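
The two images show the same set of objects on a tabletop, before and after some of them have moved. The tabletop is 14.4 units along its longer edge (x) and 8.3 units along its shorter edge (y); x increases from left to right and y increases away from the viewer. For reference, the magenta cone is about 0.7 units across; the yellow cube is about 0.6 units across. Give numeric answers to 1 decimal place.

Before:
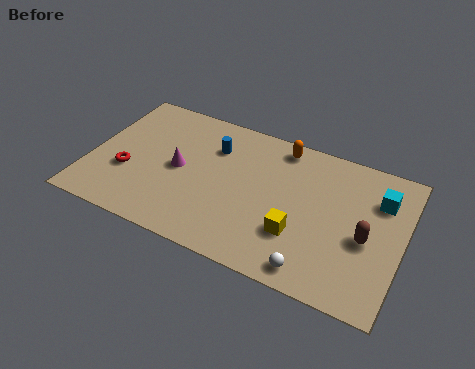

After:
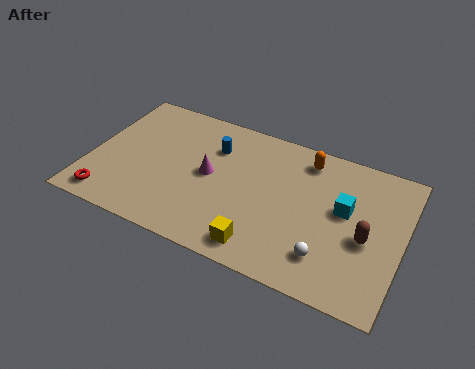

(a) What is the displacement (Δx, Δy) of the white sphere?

(0.5, 0.9)

The white sphere started near (10.7, 1.0) and ended near (11.2, 1.9).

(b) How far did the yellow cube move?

2.1

The yellow cube was near (9.8, 2.6) before and (8.3, 1.2) after, so it travelled √(1.5² + 1.4²) ≈ 2.1 units.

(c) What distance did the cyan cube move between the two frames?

1.9

The cyan cube was near (13.2, 6.0) before and (11.7, 4.8) after, so it travelled √(1.5² + 1.2²) ≈ 1.9 units.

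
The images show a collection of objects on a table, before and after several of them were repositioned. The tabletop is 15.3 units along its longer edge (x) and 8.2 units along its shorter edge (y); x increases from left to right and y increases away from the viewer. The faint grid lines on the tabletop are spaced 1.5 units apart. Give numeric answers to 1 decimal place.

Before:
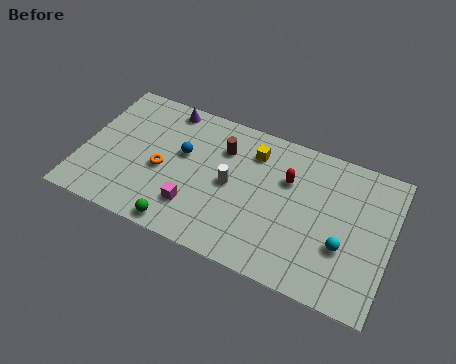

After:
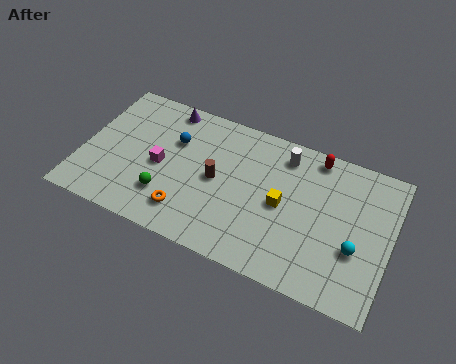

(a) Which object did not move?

the purple cone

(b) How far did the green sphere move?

1.7

The green sphere was near (5.3, 0.8) before and (4.4, 2.2) after, so it travelled √(0.9² + 1.4²) ≈ 1.7 units.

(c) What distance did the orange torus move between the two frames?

2.4

From (4.0, 3.6) to (5.5, 1.7), the orange torus covered √(1.5² + 1.9²) ≈ 2.4 units.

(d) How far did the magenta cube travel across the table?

2.5

The magenta cube moved from about (5.8, 2.1) to (3.9, 3.8), a distance of √(1.9² + 1.7²) ≈ 2.5.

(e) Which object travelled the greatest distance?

the white cylinder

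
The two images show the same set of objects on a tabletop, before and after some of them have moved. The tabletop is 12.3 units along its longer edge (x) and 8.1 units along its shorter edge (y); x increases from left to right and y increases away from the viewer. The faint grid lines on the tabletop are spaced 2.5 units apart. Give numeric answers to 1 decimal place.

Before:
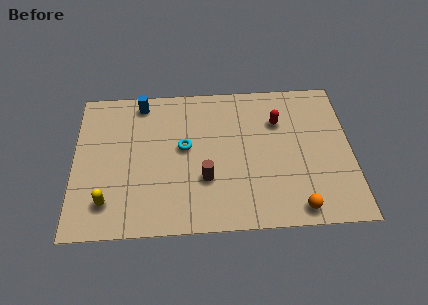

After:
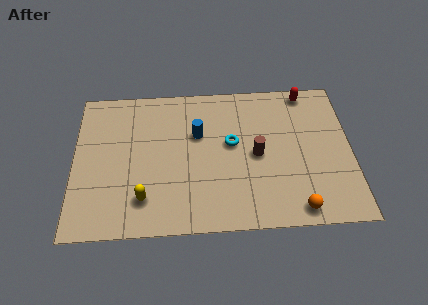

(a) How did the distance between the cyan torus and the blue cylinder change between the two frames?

-1.6

Before: roughly 3.2 units apart; after: 1.6. That's 1.6 units closer together.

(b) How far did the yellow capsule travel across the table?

1.6

The yellow capsule moved from about (1.5, 1.7) to (3.1, 1.8), a distance of √(1.6² + 0.1²) ≈ 1.6.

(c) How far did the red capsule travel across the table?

2.1

The red capsule was near (9.1, 5.7) before and (10.4, 7.3) after, so it travelled √(1.3² + 1.6²) ≈ 2.1 units.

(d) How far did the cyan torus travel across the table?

2.1

The cyan torus was near (4.9, 4.5) before and (7.0, 4.6) after, so it travelled √(2.1² + 0.1²) ≈ 2.1 units.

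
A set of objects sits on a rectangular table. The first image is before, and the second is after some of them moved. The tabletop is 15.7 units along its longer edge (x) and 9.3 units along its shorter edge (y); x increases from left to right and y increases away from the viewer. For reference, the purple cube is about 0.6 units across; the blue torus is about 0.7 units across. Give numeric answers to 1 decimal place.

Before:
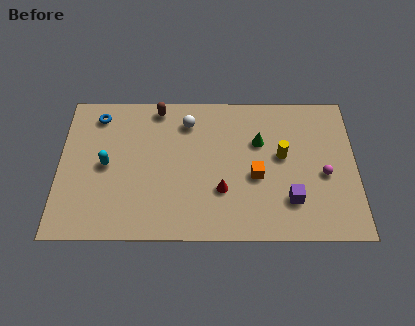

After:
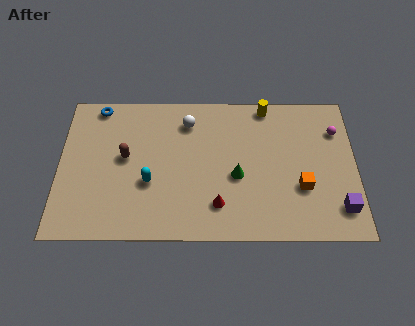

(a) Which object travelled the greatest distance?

the brown capsule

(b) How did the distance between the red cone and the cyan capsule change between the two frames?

-2.4

The distance was about 6.3 in the first image and 3.9 in the second, so they moved 2.4 units closer together.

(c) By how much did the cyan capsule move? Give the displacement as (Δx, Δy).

(2.3, -1.1)

The cyan capsule was at about (2.5, 4.6) and moved to about (4.8, 3.5).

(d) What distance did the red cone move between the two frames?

0.9

The red cone moved from about (8.6, 3.0) to (8.4, 2.1), a distance of √(0.2² + 0.9²) ≈ 0.9.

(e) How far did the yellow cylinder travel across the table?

3.3

The yellow cylinder was near (11.8, 5.2) before and (11.0, 8.4) after, so it travelled √(0.8² + 3.2²) ≈ 3.3 units.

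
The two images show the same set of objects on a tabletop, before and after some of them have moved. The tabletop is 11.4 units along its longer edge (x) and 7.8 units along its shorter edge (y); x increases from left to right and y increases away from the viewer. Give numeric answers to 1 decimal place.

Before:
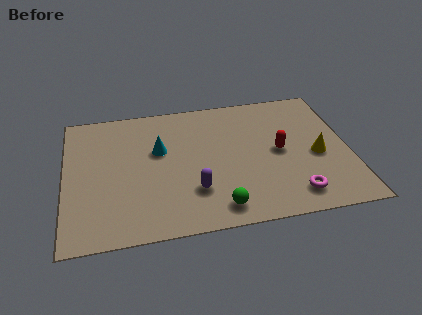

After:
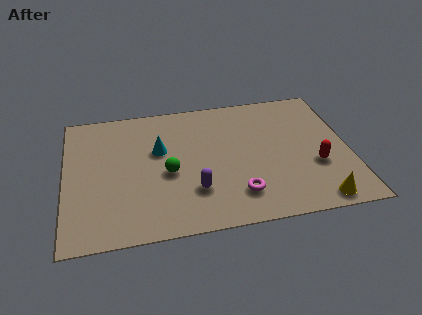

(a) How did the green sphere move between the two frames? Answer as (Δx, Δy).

(-1.9, 2.3)

From the two frames, the green sphere sits at roughly (6.0, 1.1) before and (4.1, 3.4) after.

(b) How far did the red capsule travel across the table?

1.8

The red capsule moved from about (8.6, 3.9) to (10.0, 2.8), a distance of √(1.4² + 1.1²) ≈ 1.8.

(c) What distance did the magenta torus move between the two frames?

2.2

The magenta torus was near (9.0, 1.3) before and (6.8, 1.7) after, so it travelled √(2.2² + 0.4²) ≈ 2.2 units.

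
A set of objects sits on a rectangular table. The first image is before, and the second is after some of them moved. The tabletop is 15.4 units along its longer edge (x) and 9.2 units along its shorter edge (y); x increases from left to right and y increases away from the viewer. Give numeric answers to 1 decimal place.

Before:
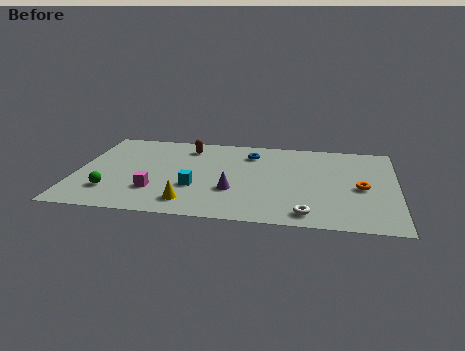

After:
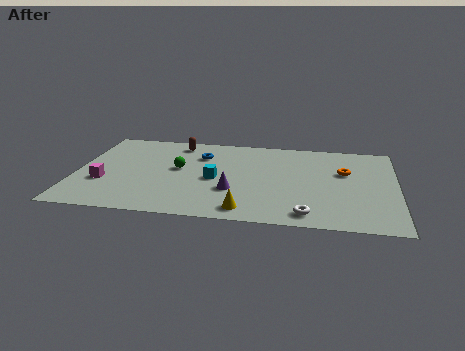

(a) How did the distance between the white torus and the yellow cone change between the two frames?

-2.7

They were about 5.6 units apart before and 2.9 after — 2.7 units closer together.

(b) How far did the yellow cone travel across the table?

2.7

The yellow cone was near (5.6, 1.6) before and (8.3, 1.2) after, so it travelled √(2.7² + 0.4²) ≈ 2.7 units.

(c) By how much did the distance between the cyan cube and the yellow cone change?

+1.8

The distance was about 1.6 in the first image and 3.4 in the second, so they moved 1.8 units further apart.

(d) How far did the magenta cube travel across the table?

2.6

From (3.9, 2.6) to (1.4, 3.2), the magenta cube covered √(2.5² + 0.6²) ≈ 2.6 units.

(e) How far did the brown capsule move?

0.6

From (5.2, 7.5) to (4.7, 7.9), the brown capsule covered √(0.5² + 0.4²) ≈ 0.6 units.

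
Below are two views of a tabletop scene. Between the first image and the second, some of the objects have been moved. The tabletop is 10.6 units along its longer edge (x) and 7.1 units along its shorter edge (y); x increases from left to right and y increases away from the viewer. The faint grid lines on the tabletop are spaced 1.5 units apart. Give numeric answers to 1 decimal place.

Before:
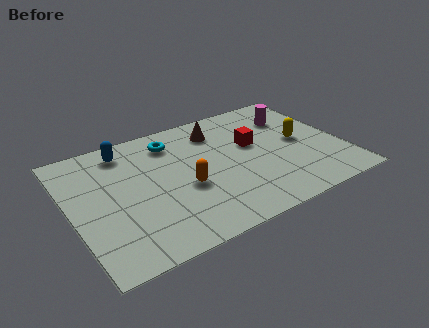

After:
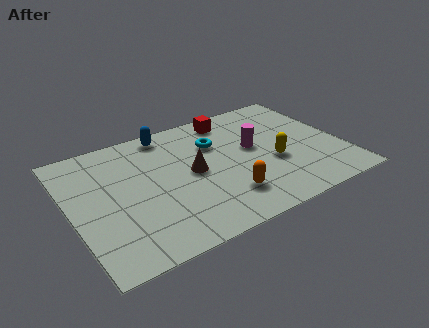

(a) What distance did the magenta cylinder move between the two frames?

2.2

From (9.0, 5.2) to (7.2, 4.0), the magenta cylinder covered √(1.8² + 1.2²) ≈ 2.2 units.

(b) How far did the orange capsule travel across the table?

1.8

From (4.3, 2.9) to (5.7, 1.7), the orange capsule covered √(1.4² + 1.2²) ≈ 1.8 units.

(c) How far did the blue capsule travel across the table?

1.7

The blue capsule moved from about (2.4, 6.0) to (4.1, 6.3), a distance of √(1.7² + 0.3²) ≈ 1.7.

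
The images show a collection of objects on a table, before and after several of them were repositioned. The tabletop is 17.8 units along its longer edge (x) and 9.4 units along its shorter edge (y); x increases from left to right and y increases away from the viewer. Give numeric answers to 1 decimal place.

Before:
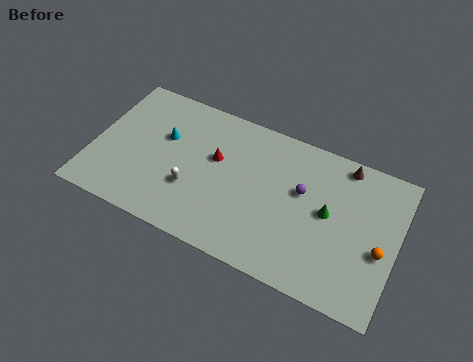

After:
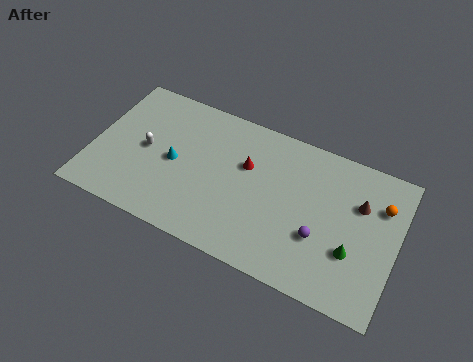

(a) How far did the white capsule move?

3.3

The white capsule was near (6.0, 3.2) before and (3.1, 4.7) after, so it travelled √(2.9² + 1.5²) ≈ 3.3 units.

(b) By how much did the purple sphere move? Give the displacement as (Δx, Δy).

(1.3, -2.4)

From the two frames, the purple sphere sits at roughly (12.2, 5.7) before and (13.5, 3.3) after.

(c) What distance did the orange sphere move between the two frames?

2.8

From (16.9, 3.9) to (16.7, 6.7), the orange sphere covered √(0.2² + 2.8²) ≈ 2.8 units.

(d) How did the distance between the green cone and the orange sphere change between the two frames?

+0.4

Before: roughly 3.3 units apart; after: 3.7. That's 0.4 units further apart.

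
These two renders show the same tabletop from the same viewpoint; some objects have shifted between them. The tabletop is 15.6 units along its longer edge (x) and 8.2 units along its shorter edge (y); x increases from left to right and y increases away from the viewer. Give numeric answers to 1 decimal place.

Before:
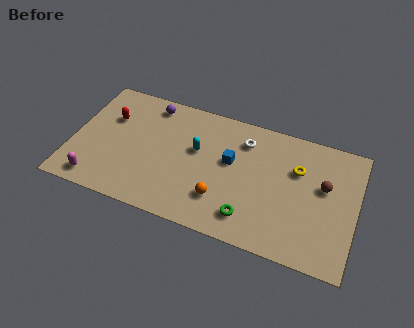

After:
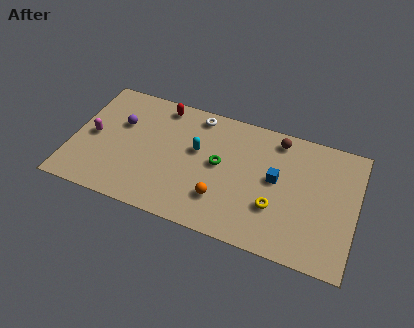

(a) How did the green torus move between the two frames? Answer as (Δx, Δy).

(-1.9, 2.8)

From the two frames, the green torus sits at roughly (10.0, 1.6) before and (8.1, 4.4) after.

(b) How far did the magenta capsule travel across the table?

2.9

From (1.6, 1.1) to (1.1, 4.0), the magenta capsule covered √(0.5² + 2.9²) ≈ 2.9 units.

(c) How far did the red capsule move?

3.2

The red capsule was near (1.9, 5.5) before and (4.6, 7.2) after, so it travelled √(2.7² + 1.7²) ≈ 3.2 units.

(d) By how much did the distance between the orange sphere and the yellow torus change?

-2.2

They were about 5.1 units apart before and 2.9 after — 2.2 units closer together.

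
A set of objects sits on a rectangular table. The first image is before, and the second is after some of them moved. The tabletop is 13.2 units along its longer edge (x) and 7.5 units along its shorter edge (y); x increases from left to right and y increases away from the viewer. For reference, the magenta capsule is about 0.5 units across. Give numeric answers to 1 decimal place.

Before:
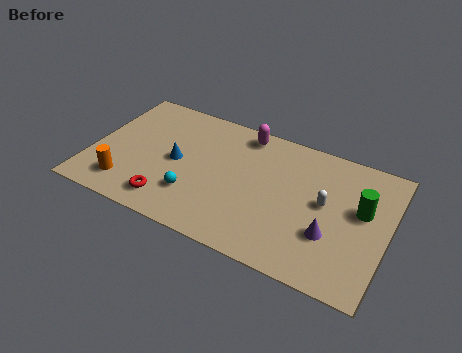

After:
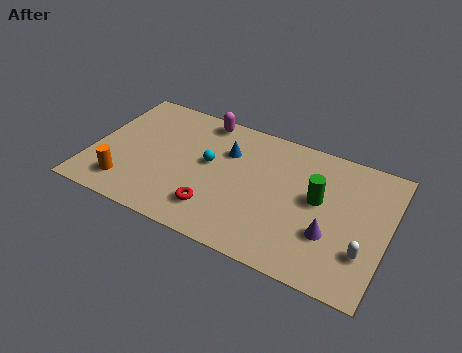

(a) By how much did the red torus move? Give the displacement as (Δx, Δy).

(2.0, 0.4)

The red torus started near (3.8, 1.3) and ended near (5.8, 1.7).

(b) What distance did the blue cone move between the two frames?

2.6

The blue cone moved from about (3.8, 3.7) to (5.9, 5.2), a distance of √(2.1² + 1.5²) ≈ 2.6.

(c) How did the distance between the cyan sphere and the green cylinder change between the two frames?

-2.7

They were about 7.6 units apart before and 4.9 after — 2.7 units closer together.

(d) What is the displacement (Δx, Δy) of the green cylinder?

(-1.9, -0.2)

The green cylinder was at about (12.0, 4.4) and moved to about (10.1, 4.2).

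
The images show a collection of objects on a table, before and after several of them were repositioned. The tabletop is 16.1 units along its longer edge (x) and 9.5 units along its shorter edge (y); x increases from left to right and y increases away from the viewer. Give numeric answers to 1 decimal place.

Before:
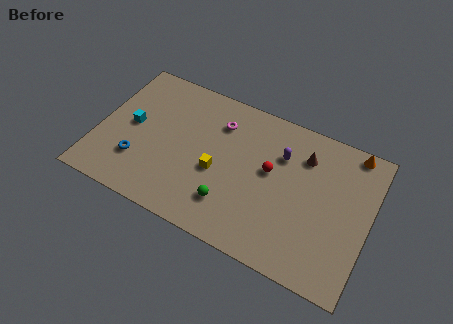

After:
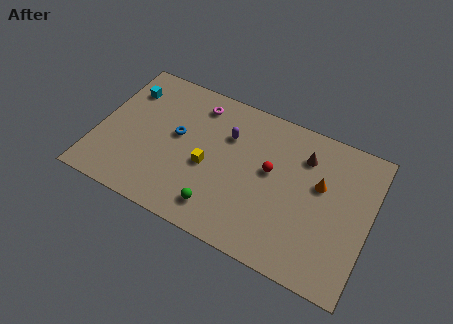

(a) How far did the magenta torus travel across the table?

1.6

The magenta torus was near (6.9, 7.2) before and (5.5, 7.9) after, so it travelled √(1.4² + 0.7²) ≈ 1.6 units.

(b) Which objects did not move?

the brown cone and the red sphere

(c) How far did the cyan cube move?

2.4

The cyan cube moved from about (1.9, 4.9) to (1.3, 7.2), a distance of √(0.6² + 2.3²) ≈ 2.4.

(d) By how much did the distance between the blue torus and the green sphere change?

-0.9

The distance was about 5.6 in the first image and 4.7 in the second, so they moved 0.9 units closer together.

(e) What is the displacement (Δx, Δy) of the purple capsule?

(-3.2, -0.1)

The purple capsule started near (10.7, 6.7) and ended near (7.5, 6.6).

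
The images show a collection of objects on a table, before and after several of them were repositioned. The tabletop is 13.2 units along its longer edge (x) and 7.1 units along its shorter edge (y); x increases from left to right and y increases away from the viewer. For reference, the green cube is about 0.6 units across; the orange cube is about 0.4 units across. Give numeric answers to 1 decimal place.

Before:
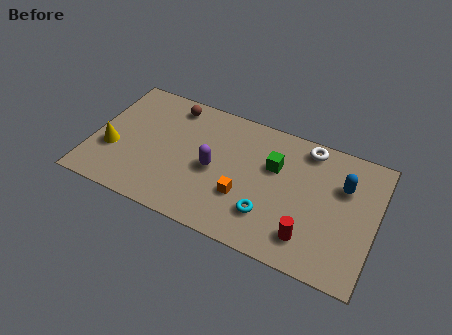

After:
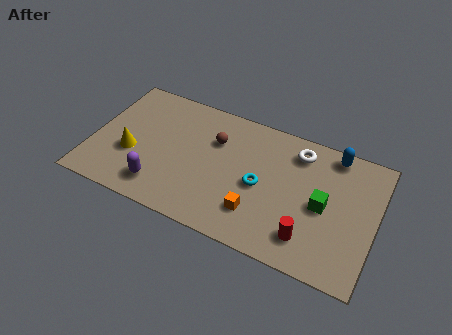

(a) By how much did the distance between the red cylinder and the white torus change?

-0.3

The distance was about 4.7 in the first image and 4.4 in the second, so they moved 0.3 units closer together.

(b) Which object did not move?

the red cylinder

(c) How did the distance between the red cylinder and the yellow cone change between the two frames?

-0.9

The distance was about 9.4 in the first image and 8.5 in the second, so they moved 0.9 units closer together.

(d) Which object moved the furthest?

the purple capsule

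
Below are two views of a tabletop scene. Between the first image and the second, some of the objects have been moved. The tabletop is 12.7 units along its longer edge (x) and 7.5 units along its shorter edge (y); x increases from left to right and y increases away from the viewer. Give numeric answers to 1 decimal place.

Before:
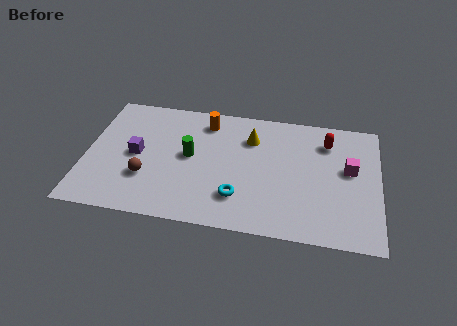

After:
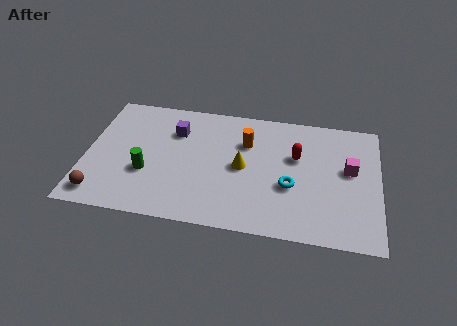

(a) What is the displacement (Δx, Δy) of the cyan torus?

(2.2, 1.0)

The cyan torus started near (6.7, 1.9) and ended near (8.9, 2.9).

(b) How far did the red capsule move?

1.7

The red capsule was near (10.4, 5.8) before and (9.1, 4.7) after, so it travelled √(1.3² + 1.1²) ≈ 1.7 units.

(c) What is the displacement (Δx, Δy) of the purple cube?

(1.6, 1.7)

From the two frames, the purple cube sits at roughly (2.2, 3.7) before and (3.8, 5.4) after.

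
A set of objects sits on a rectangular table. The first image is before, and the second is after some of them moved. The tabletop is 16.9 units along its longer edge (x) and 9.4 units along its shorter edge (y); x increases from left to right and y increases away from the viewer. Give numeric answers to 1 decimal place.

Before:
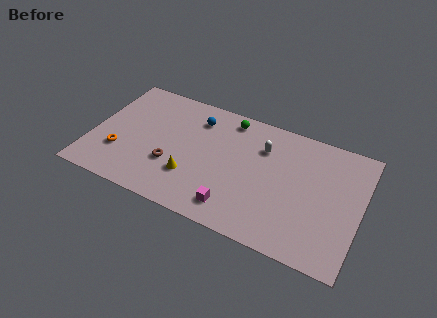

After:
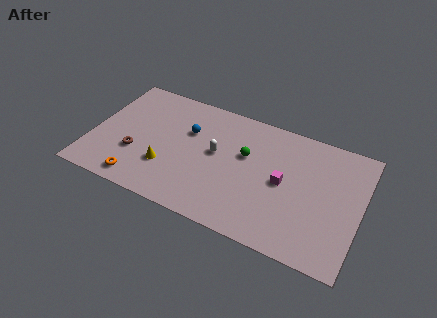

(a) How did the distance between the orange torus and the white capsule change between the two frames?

-3.6

The distance was about 9.5 in the first image and 5.9 in the second, so they moved 3.6 units closer together.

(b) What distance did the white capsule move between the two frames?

3.2

The white capsule was near (10.6, 6.8) before and (7.8, 5.2) after, so it travelled √(2.8² + 1.6²) ≈ 3.2 units.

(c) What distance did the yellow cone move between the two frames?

1.6

The yellow cone moved from about (6.5, 2.8) to (4.9, 2.9), a distance of √(1.6² + 0.1²) ≈ 1.6.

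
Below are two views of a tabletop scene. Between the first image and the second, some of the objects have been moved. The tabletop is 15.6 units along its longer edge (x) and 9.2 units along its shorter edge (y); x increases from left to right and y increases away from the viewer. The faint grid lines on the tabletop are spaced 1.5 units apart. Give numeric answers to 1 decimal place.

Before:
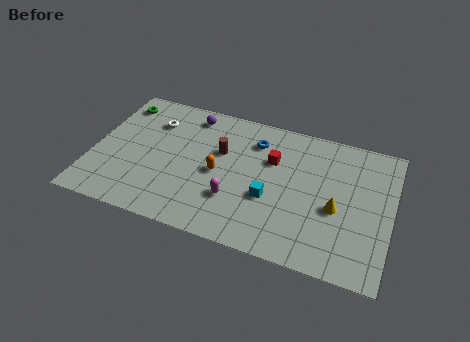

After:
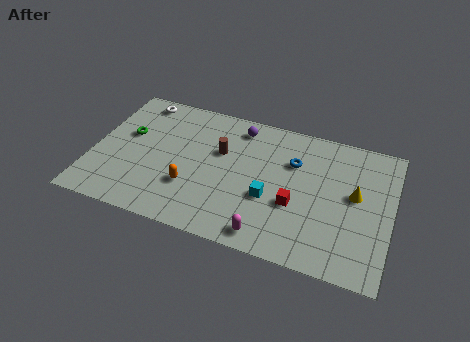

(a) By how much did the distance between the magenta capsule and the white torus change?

+4.1

The distance was about 6.2 in the first image and 10.3 in the second, so they moved 4.1 units further apart.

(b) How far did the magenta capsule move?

2.5

The magenta capsule was near (7.6, 2.8) before and (9.5, 1.1) after, so it travelled √(1.9² + 1.7²) ≈ 2.5 units.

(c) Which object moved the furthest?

the red cube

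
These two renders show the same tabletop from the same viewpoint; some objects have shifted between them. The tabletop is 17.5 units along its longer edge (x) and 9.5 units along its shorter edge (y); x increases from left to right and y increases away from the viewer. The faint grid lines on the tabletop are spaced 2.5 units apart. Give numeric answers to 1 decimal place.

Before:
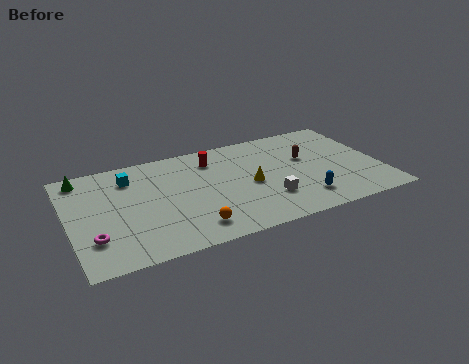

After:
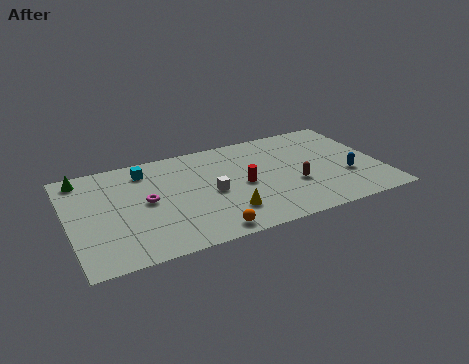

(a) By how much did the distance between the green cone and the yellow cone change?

-0.3

Before: roughly 9.9 units apart; after: 9.6. That's 0.3 units closer together.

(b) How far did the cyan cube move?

1.0

The cyan cube moved from about (3.6, 7.4) to (4.5, 7.8), a distance of √(0.9² + 0.4²) ≈ 1.0.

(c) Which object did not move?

the green cone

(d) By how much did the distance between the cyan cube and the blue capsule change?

+1.2

Before: roughly 10.7 units apart; after: 11.9. That's 1.2 units further apart.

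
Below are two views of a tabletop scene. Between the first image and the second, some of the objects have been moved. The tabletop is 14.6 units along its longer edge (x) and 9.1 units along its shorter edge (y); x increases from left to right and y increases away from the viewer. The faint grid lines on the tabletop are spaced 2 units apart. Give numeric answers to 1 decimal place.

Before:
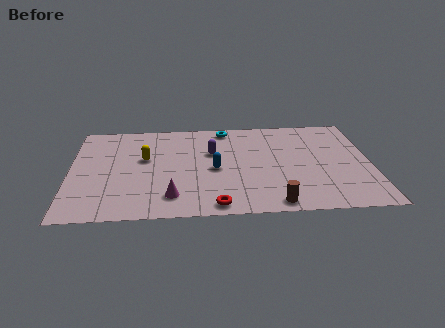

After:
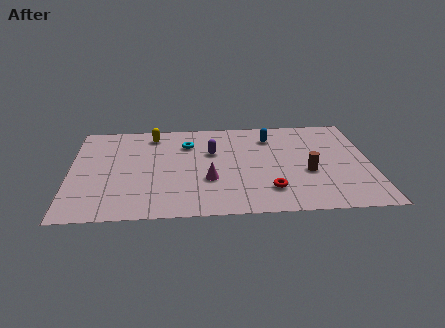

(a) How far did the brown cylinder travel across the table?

3.2

The brown cylinder moved from about (9.8, 0.9) to (11.5, 3.6), a distance of √(1.7² + 2.7²) ≈ 3.2.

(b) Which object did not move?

the purple capsule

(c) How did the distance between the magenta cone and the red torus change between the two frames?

+0.8

The distance was about 2.3 in the first image and 3.1 in the second, so they moved 0.8 units further apart.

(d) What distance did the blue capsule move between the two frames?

4.0

The blue capsule was near (7.0, 4.2) before and (9.8, 7.1) after, so it travelled √(2.8² + 2.9²) ≈ 4.0 units.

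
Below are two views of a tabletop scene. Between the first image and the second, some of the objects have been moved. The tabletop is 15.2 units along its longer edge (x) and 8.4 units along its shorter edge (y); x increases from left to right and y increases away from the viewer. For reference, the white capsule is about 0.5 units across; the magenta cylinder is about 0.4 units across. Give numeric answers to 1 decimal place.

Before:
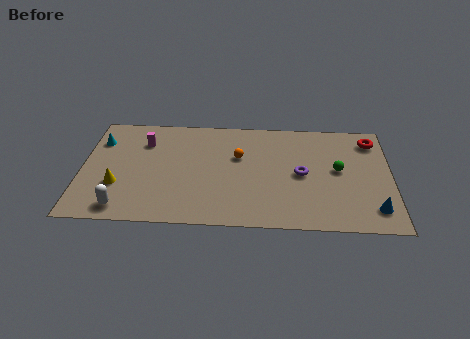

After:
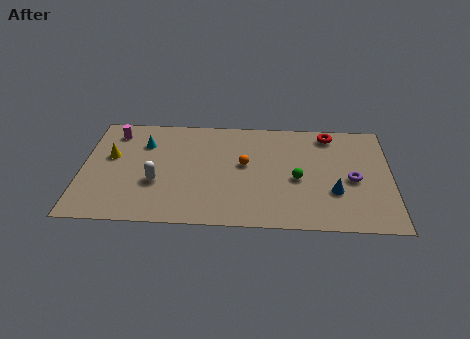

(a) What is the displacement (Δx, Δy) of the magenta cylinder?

(-1.5, 0.7)

From the two frames, the magenta cylinder sits at roughly (3.0, 6.2) before and (1.5, 6.9) after.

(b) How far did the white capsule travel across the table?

2.6

The white capsule moved from about (2.1, 1.1) to (3.7, 3.1), a distance of √(1.6² + 2.0²) ≈ 2.6.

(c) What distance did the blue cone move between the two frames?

2.2

From (14.3, 1.6) to (12.4, 2.8), the blue cone covered √(1.9² + 1.2²) ≈ 2.2 units.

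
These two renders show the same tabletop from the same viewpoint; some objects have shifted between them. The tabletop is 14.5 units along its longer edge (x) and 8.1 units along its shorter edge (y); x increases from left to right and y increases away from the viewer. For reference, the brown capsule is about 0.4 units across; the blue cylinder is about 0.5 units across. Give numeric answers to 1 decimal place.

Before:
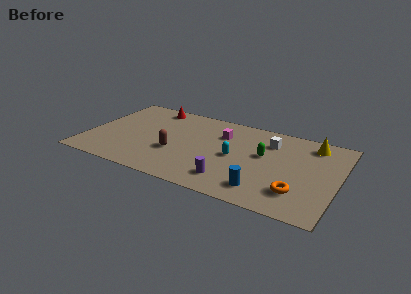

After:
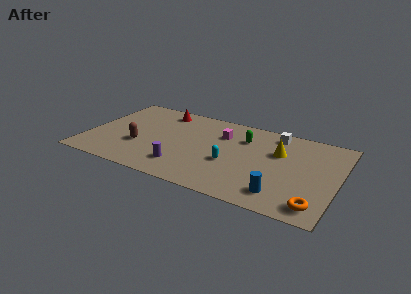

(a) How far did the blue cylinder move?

1.0

The blue cylinder moved from about (10.5, 1.5) to (11.5, 1.5), a distance of √(1.0² + 0.0²) ≈ 1.0.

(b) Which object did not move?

the magenta cube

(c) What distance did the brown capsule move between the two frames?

2.1

The brown capsule moved from about (5.2, 3.0) to (3.1, 2.9), a distance of √(2.1² + 0.1²) ≈ 2.1.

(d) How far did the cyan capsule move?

0.7

The cyan capsule moved from about (8.6, 3.9) to (8.4, 3.2), a distance of √(0.2² + 0.7²) ≈ 0.7.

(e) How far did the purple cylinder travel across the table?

2.8

From (8.6, 1.6) to (5.8, 1.8), the purple cylinder covered √(2.8² + 0.2²) ≈ 2.8 units.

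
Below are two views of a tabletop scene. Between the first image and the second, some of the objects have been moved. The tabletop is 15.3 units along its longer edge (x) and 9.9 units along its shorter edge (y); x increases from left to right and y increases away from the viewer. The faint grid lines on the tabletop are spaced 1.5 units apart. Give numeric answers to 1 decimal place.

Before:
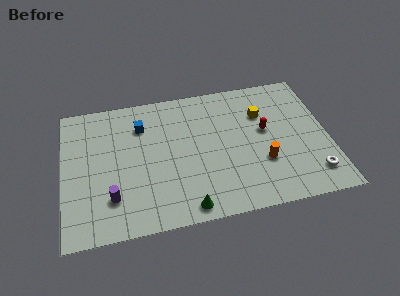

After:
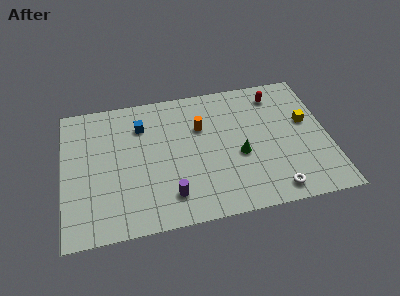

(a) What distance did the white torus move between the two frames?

2.4

The white torus was near (14.2, 1.9) before and (11.9, 1.2) after, so it travelled √(2.3² + 0.7²) ≈ 2.4 units.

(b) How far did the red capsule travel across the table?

2.7

From (11.7, 5.6) to (12.5, 8.2), the red capsule covered √(0.8² + 2.6²) ≈ 2.7 units.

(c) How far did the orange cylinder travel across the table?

4.7

From (11.4, 3.3) to (8.0, 6.6), the orange cylinder covered √(3.4² + 3.3²) ≈ 4.7 units.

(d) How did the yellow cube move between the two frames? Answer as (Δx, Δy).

(2.5, -1.1)

The yellow cube started near (11.6, 6.9) and ended near (14.1, 5.8).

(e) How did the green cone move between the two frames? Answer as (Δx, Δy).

(3.2, 3.1)

From the two frames, the green cone sits at roughly (6.9, 1.0) before and (10.1, 4.1) after.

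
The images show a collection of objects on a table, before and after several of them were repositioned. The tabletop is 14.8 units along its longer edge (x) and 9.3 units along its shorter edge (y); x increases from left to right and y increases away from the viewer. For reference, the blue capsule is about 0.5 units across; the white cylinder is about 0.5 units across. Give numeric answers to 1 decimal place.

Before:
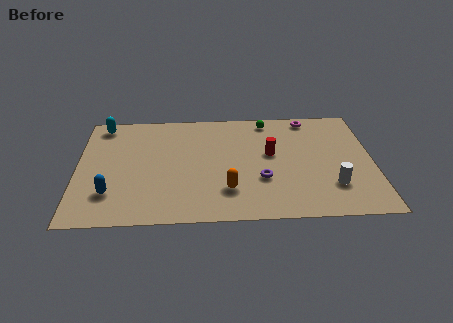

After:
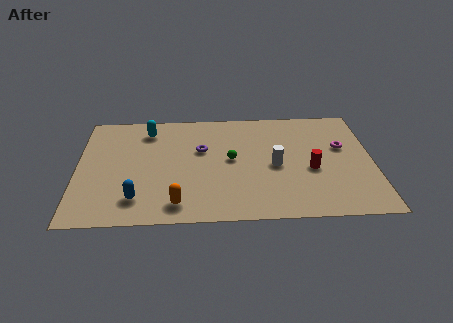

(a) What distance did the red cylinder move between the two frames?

2.4

The red cylinder moved from about (9.7, 5.3) to (11.7, 3.9), a distance of √(2.0² + 1.4²) ≈ 2.4.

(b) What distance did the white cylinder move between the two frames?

3.3

The white cylinder was near (12.7, 2.5) before and (9.9, 4.3) after, so it travelled √(2.8² + 1.8²) ≈ 3.3 units.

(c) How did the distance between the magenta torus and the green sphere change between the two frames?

+3.6

The distance was about 2.1 in the first image and 5.7 in the second, so they moved 3.6 units further apart.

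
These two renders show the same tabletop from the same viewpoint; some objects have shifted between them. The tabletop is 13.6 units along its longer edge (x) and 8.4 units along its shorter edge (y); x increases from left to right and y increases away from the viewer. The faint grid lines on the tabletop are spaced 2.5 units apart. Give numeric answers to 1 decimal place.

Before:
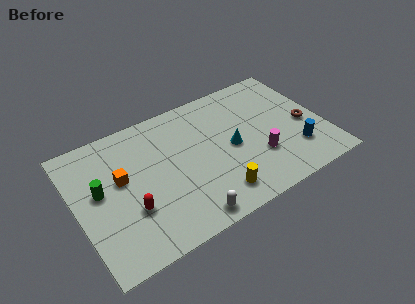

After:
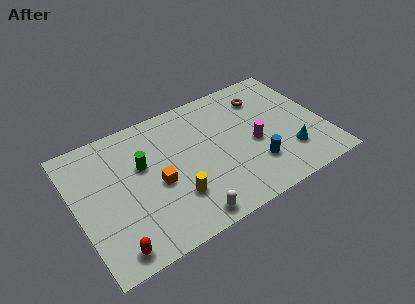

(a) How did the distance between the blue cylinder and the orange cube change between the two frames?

-4.3

They were about 9.7 units apart before and 5.4 after — 4.3 units closer together.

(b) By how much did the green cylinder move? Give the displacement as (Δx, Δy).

(2.4, 0.5)

The green cylinder started near (1.3, 4.7) and ended near (3.7, 5.2).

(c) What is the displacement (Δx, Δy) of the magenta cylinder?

(-0.1, 1.0)

The magenta cylinder was at about (9.8, 2.7) and moved to about (9.7, 3.7).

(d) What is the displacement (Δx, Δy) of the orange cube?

(1.8, -1.2)

From the two frames, the orange cube sits at roughly (2.5, 4.9) before and (4.3, 3.7) after.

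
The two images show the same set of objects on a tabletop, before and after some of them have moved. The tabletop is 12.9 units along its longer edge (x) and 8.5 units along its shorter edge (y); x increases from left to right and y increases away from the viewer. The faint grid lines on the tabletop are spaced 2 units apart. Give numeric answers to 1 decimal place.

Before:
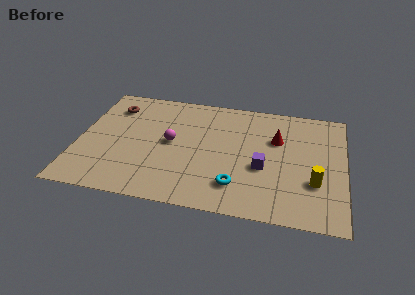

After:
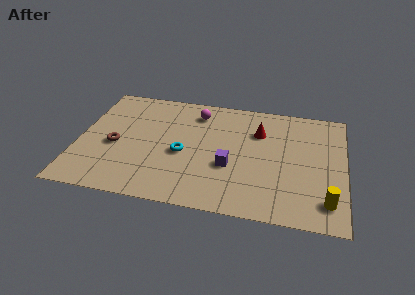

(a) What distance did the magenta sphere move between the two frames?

2.7

The magenta sphere moved from about (4.5, 4.4) to (5.6, 6.9), a distance of √(1.1² + 2.5²) ≈ 2.7.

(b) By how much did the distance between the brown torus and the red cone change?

-0.9

They were about 8.2 units apart before and 7.3 after — 0.9 units closer together.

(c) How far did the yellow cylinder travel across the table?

1.3

The yellow cylinder was near (11.5, 2.8) before and (12.1, 1.6) after, so it travelled √(0.6² + 1.2²) ≈ 1.3 units.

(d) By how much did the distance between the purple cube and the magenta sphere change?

-0.5

The distance was about 4.6 in the first image and 4.1 in the second, so they moved 0.5 units closer together.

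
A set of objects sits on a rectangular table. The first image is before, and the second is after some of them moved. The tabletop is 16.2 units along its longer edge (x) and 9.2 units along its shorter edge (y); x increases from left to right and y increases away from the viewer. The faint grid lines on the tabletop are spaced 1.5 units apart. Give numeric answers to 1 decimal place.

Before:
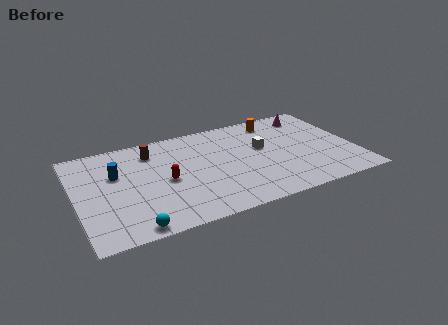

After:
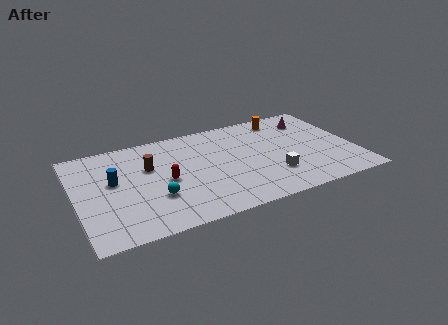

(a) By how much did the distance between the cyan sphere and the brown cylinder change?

-3.8

They were about 6.7 units apart before and 2.9 after — 3.8 units closer together.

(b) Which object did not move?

the red capsule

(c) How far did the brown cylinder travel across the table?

1.4

The brown cylinder moved from about (4.6, 7.3) to (4.3, 5.9), a distance of √(0.3² + 1.4²) ≈ 1.4.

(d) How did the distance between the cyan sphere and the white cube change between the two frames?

-2.4

Before: roughly 9.2 units apart; after: 6.8. That's 2.4 units closer together.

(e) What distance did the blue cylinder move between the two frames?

0.6

The blue cylinder was near (2.4, 5.9) before and (2.2, 5.3) after, so it travelled √(0.2² + 0.6²) ≈ 0.6 units.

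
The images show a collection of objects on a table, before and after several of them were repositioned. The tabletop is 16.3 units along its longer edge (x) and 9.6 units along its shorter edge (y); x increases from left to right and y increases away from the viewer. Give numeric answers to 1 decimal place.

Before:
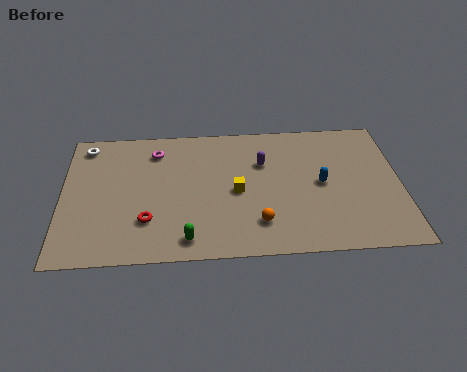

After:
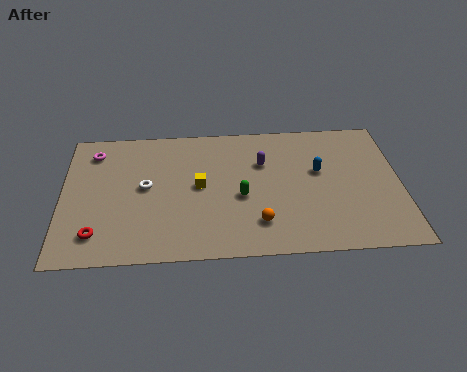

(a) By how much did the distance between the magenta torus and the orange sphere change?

+2.3

Before: roughly 7.4 units apart; after: 9.7. That's 2.3 units further apart.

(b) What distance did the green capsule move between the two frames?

3.8

The green capsule moved from about (6.0, 1.3) to (8.6, 4.1), a distance of √(2.6² + 2.8²) ≈ 3.8.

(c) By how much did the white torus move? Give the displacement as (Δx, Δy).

(2.9, -3.2)

The white torus started near (1.1, 8.3) and ended near (4.0, 5.1).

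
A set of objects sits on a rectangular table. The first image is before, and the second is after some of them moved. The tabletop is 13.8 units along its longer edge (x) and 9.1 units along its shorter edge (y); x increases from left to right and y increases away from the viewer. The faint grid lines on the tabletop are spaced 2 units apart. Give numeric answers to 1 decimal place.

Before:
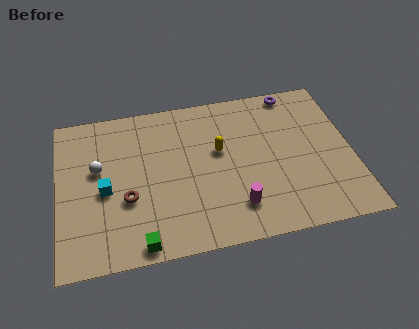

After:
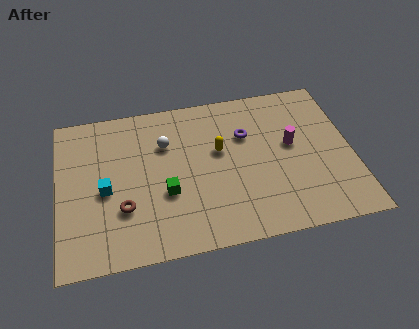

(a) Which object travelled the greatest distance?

the magenta cylinder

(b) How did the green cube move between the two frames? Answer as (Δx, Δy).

(1.3, 2.6)

The green cube was at about (3.7, 0.8) and moved to about (5.0, 3.4).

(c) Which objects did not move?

the yellow capsule and the cyan cube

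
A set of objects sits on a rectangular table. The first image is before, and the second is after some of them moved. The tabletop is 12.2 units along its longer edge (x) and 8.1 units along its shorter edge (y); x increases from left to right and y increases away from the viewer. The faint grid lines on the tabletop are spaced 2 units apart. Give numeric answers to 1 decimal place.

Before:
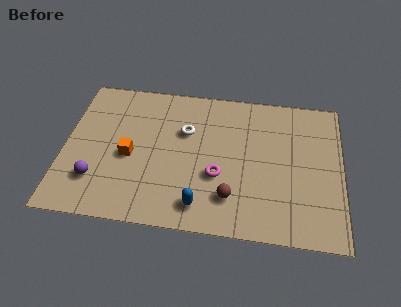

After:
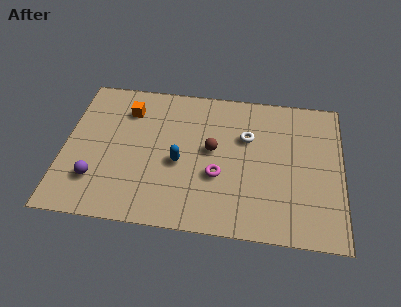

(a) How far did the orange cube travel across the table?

2.6

The orange cube was near (2.9, 3.6) before and (2.7, 6.2) after, so it travelled √(0.2² + 2.6²) ≈ 2.6 units.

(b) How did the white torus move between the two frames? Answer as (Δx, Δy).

(2.7, 0.0)

From the two frames, the white torus sits at roughly (5.3, 5.3) before and (8.0, 5.3) after.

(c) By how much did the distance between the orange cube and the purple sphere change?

+2.2

They were about 2.1 units apart before and 4.3 after — 2.2 units further apart.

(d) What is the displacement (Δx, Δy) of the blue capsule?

(-1.0, 2.2)

From the two frames, the blue capsule sits at roughly (6.1, 1.3) before and (5.1, 3.5) after.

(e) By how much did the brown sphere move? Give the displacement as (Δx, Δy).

(-0.9, 2.5)

The brown sphere started near (7.4, 1.9) and ended near (6.5, 4.4).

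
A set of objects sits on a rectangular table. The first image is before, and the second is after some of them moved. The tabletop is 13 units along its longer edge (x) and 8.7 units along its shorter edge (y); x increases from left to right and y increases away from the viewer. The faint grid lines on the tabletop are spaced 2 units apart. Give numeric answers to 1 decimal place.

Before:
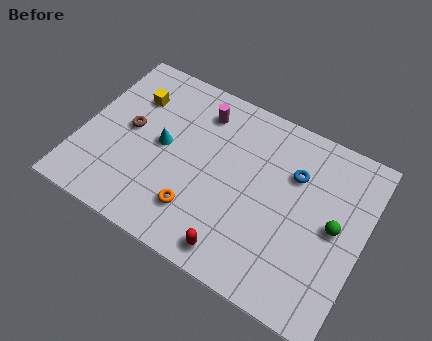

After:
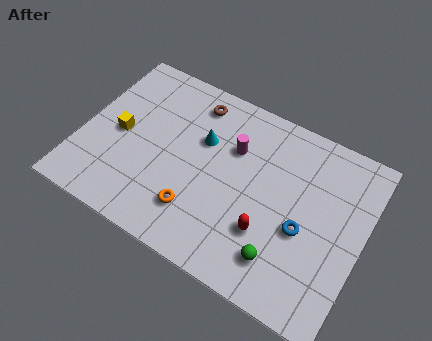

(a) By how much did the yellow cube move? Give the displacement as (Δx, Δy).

(-0.3, -2.1)

From the two frames, the yellow cube sits at roughly (2.0, 6.3) before and (1.7, 4.2) after.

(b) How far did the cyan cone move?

2.0

The cyan cone was near (3.7, 4.5) before and (5.4, 5.6) after, so it travelled √(1.7² + 1.1²) ≈ 2.0 units.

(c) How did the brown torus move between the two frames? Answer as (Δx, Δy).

(2.6, 2.7)

From the two frames, the brown torus sits at roughly (2.1, 4.6) before and (4.7, 7.3) after.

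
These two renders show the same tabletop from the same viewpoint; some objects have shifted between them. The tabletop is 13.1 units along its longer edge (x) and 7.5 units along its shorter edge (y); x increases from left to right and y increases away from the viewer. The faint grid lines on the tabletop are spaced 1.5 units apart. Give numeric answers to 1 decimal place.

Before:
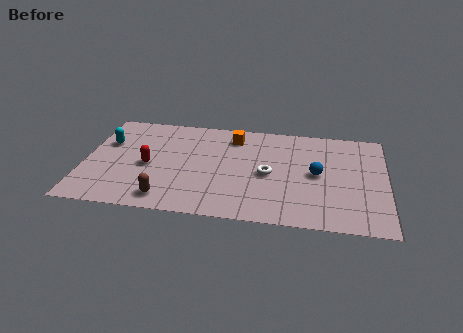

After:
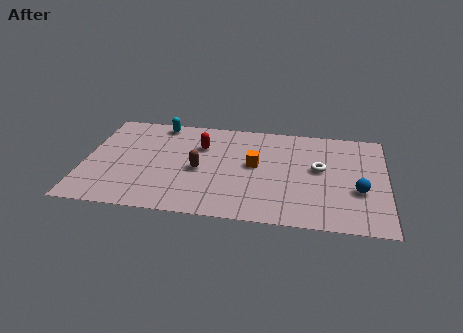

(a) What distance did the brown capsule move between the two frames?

2.6

The brown capsule was near (3.7, 1.1) before and (5.0, 3.4) after, so it travelled √(1.3² + 2.3²) ≈ 2.6 units.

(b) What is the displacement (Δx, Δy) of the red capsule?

(2.2, 1.8)

The red capsule started near (2.8, 3.4) and ended near (5.0, 5.2).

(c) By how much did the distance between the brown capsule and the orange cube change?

-3.2

The distance was about 5.7 in the first image and 2.5 in the second, so they moved 3.2 units closer together.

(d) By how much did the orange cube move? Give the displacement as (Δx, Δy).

(1.0, -2.0)

The orange cube started near (6.4, 6.1) and ended near (7.4, 4.1).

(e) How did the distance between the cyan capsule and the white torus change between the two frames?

+0.3

The distance was about 7.2 in the first image and 7.5 in the second, so they moved 0.3 units further apart.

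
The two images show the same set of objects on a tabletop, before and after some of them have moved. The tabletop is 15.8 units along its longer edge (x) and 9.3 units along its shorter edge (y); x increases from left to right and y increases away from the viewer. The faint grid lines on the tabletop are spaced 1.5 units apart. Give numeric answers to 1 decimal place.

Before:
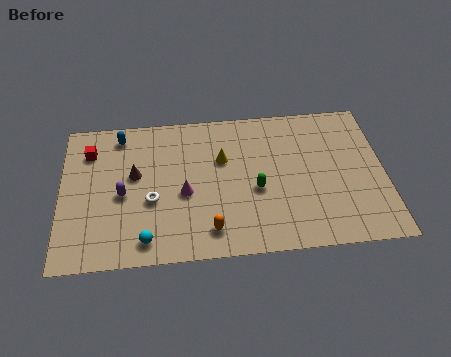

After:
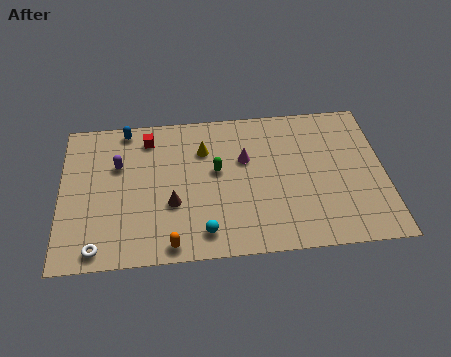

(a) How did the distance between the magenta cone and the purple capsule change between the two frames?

+3.2

Before: roughly 3.0 units apart; after: 6.2. That's 3.2 units further apart.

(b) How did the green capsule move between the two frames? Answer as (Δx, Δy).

(-1.9, 1.4)

The green capsule started near (9.5, 3.9) and ended near (7.6, 5.3).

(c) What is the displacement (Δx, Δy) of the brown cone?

(1.8, -2.0)

The brown cone started near (3.6, 5.4) and ended near (5.4, 3.4).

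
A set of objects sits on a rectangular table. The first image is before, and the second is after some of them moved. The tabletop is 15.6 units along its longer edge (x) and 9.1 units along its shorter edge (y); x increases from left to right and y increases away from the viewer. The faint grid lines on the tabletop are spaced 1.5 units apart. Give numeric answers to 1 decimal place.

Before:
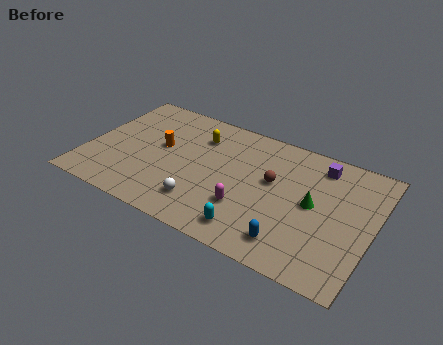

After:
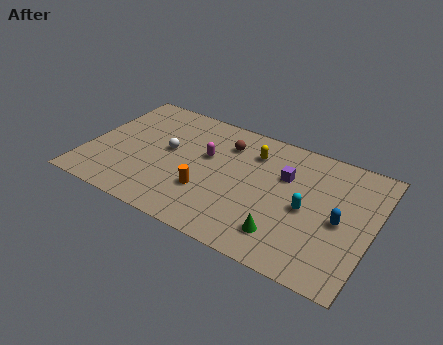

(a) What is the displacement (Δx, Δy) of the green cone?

(-1.2, -2.8)

The green cone was at about (12.4, 4.7) and moved to about (11.2, 1.9).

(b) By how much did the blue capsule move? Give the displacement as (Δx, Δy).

(2.3, 2.6)

From the two frames, the blue capsule sits at roughly (11.6, 1.6) before and (13.9, 4.2) after.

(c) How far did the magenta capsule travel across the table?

3.7

The magenta capsule was near (9.0, 2.8) before and (6.4, 5.5) after, so it travelled √(2.6² + 2.7²) ≈ 3.7 units.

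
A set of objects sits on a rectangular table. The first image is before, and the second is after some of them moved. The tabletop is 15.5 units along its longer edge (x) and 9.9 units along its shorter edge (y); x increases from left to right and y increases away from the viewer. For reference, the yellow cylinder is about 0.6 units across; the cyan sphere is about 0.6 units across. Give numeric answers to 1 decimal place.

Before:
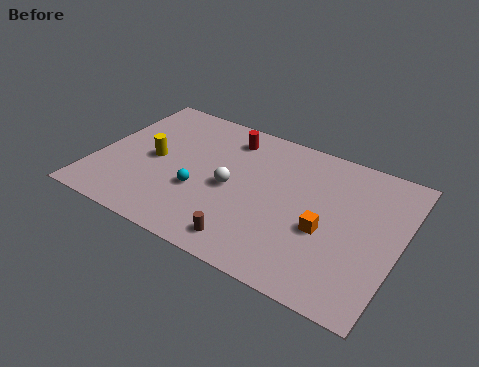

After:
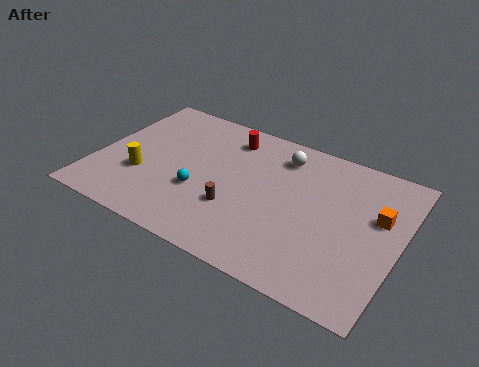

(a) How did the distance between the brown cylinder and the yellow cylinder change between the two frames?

-1.6

Before: roughly 6.5 units apart; after: 4.9. That's 1.6 units closer together.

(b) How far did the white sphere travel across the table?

4.0

From (7.0, 4.6) to (9.1, 8.0), the white sphere covered √(2.1² + 3.4²) ≈ 4.0 units.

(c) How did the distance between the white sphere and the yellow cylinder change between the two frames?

+3.9

They were about 4.1 units apart before and 8.0 after — 3.9 units further apart.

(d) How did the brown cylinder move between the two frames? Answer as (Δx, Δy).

(-1.0, 1.9)

From the two frames, the brown cylinder sits at roughly (8.4, 1.4) before and (7.4, 3.3) after.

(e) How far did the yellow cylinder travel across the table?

1.5

The yellow cylinder moved from about (2.9, 4.8) to (2.5, 3.4), a distance of √(0.4² + 1.4²) ≈ 1.5.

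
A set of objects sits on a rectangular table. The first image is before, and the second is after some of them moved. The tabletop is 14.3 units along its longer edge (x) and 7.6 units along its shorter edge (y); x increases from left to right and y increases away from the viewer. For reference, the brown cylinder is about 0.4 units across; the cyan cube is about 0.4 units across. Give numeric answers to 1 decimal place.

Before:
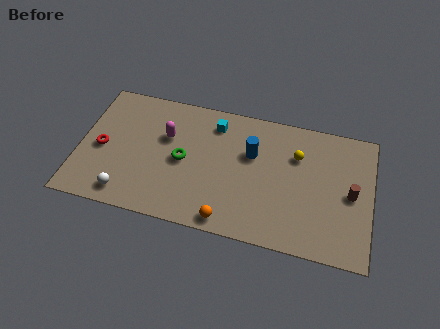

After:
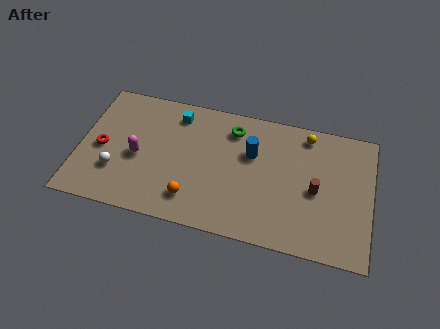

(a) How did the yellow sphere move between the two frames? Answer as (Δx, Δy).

(0.4, 1.3)

The yellow sphere was at about (10.6, 5.3) and moved to about (11.0, 6.6).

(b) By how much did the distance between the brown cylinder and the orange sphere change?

-0.3

The distance was about 6.5 in the first image and 6.2 in the second, so they moved 0.3 units closer together.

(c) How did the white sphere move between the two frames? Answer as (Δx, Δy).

(-0.6, 1.2)

The white sphere started near (2.5, 1.1) and ended near (1.9, 2.3).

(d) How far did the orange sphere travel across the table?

2.0

The orange sphere moved from about (7.5, 0.8) to (5.7, 1.6), a distance of √(1.8² + 0.8²) ≈ 2.0.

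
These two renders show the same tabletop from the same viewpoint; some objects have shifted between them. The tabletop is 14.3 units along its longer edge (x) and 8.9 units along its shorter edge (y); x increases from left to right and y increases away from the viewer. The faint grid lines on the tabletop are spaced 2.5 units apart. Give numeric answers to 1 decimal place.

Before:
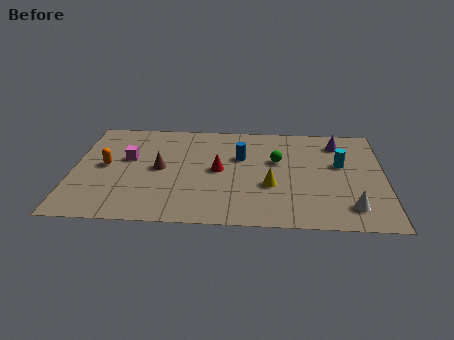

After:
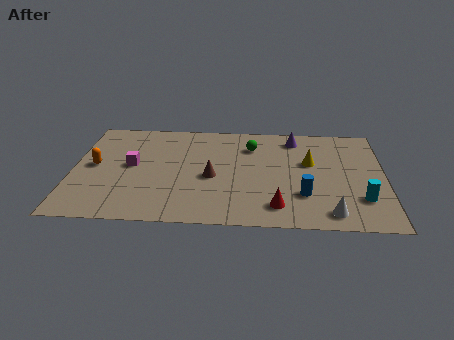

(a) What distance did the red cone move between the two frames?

4.0

The red cone was near (6.7, 4.5) before and (9.4, 1.6) after, so it travelled √(2.7² + 2.9²) ≈ 4.0 units.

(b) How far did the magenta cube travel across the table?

0.6

The magenta cube moved from about (2.5, 5.3) to (2.7, 4.7), a distance of √(0.2² + 0.6²) ≈ 0.6.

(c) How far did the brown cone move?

2.5

From (4.0, 4.5) to (6.4, 3.9), the brown cone covered √(2.4² + 0.6²) ≈ 2.5 units.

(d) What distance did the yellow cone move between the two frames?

2.8

The yellow cone was near (9.1, 3.3) before and (10.9, 5.4) after, so it travelled √(1.8² + 2.1²) ≈ 2.8 units.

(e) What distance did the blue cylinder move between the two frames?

4.2

From (7.7, 5.7) to (10.6, 2.6), the blue cylinder covered √(2.9² + 3.1²) ≈ 4.2 units.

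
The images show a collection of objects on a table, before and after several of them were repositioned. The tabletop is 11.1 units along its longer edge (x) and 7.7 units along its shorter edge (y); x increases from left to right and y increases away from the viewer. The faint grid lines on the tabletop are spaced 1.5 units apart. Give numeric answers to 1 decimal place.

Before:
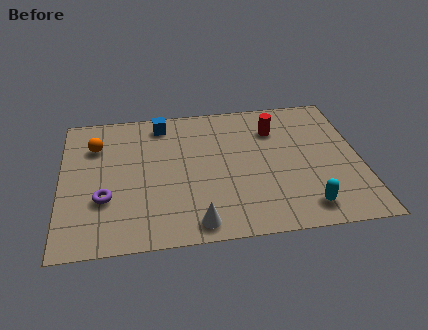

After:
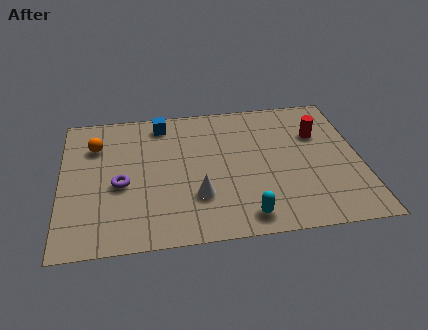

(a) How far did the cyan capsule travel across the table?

2.2

From (8.9, 1.2) to (6.7, 1.0), the cyan capsule covered √(2.2² + 0.2²) ≈ 2.2 units.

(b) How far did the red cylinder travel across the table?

1.7

The red cylinder moved from about (8.0, 5.7) to (9.6, 5.2), a distance of √(1.6² + 0.5²) ≈ 1.7.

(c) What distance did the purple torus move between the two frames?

0.9

From (1.6, 2.6) to (2.2, 3.3), the purple torus covered √(0.6² + 0.7²) ≈ 0.9 units.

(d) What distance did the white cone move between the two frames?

1.4

The white cone was near (4.9, 0.9) before and (5.0, 2.3) after, so it travelled √(0.1² + 1.4²) ≈ 1.4 units.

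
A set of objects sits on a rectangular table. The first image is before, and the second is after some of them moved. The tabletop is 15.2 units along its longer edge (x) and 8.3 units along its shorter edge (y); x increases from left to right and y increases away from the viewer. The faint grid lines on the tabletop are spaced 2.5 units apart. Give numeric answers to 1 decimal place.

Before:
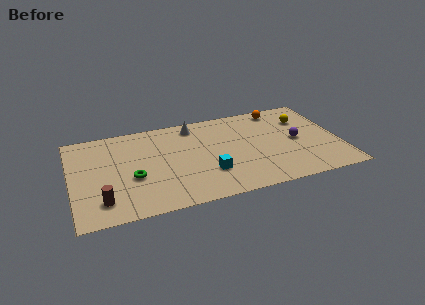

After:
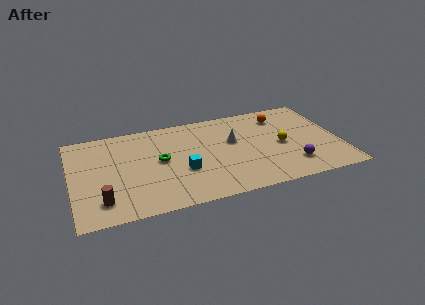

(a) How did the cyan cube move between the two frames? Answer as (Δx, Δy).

(-1.4, 0.6)

The cyan cube was at about (7.6, 2.5) and moved to about (6.2, 3.1).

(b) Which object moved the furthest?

the white cone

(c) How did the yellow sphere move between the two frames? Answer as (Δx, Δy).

(-1.5, -2.1)

The yellow sphere was at about (13.4, 6.0) and moved to about (11.9, 3.9).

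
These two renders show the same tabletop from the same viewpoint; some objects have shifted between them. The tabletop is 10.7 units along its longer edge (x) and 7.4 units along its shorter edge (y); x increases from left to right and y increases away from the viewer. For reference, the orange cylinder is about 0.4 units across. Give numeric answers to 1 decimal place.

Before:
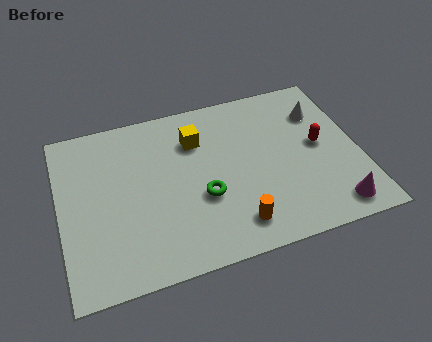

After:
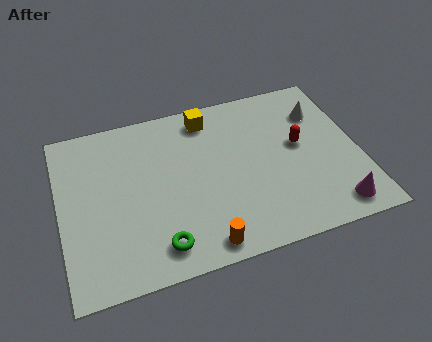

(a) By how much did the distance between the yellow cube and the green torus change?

+3.0

The distance was about 2.6 in the first image and 5.6 in the second, so they moved 3.0 units further apart.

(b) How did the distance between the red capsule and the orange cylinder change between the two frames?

+0.8

The distance was about 4.2 in the first image and 5.0 in the second, so they moved 0.8 units further apart.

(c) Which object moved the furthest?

the green torus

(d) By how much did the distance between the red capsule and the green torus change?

+1.6

They were about 4.4 units apart before and 6.0 after — 1.6 units further apart.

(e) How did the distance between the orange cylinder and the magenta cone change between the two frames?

+1.2

They were about 3.5 units apart before and 4.7 after — 1.2 units further apart.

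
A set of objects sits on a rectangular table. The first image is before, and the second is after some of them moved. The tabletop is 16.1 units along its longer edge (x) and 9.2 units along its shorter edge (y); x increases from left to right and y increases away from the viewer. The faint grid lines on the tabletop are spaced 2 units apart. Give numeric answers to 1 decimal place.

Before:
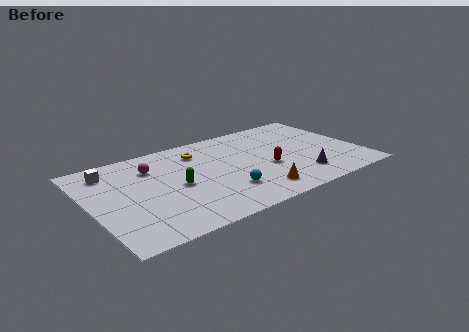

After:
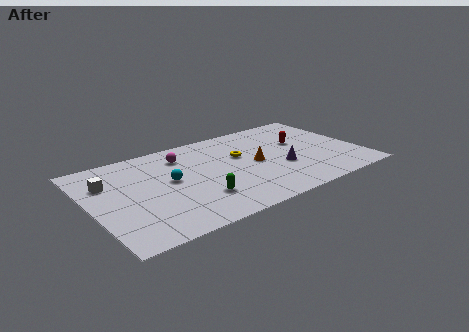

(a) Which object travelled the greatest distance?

the cyan sphere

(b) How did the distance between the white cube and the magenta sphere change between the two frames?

+2.2

The distance was about 2.5 in the first image and 4.7 in the second, so they moved 2.2 units further apart.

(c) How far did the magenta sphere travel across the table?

1.9

The magenta sphere moved from about (3.9, 6.8) to (5.8, 7.2), a distance of √(1.9² + 0.4²) ≈ 1.9.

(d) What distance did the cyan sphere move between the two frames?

3.8

The cyan sphere moved from about (7.6, 2.5) to (4.7, 5.0), a distance of √(2.9² + 2.5²) ≈ 3.8.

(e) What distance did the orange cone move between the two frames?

2.9

The orange cone was near (9.3, 1.6) before and (9.8, 4.5) after, so it travelled √(0.5² + 2.9²) ≈ 2.9 units.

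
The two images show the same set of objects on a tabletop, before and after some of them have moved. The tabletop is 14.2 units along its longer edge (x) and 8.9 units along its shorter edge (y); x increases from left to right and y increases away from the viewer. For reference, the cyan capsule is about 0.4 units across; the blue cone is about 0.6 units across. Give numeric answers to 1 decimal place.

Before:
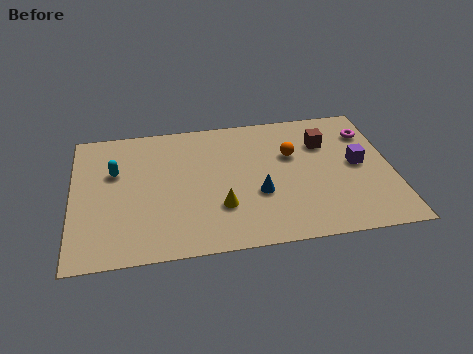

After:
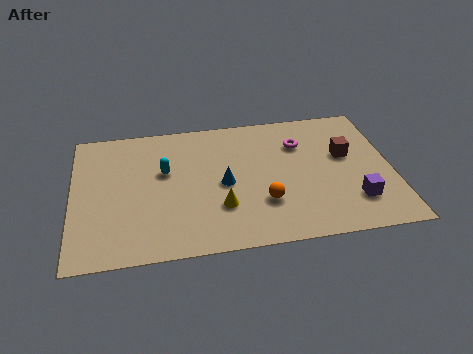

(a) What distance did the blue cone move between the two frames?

1.7

The blue cone moved from about (8.2, 3.3) to (6.7, 4.2), a distance of √(1.5² + 0.9²) ≈ 1.7.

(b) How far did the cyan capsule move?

2.2

The cyan capsule moved from about (1.9, 5.7) to (4.1, 5.4), a distance of √(2.2² + 0.3²) ≈ 2.2.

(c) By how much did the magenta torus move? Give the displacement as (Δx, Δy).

(-3.1, -0.3)

From the two frames, the magenta torus sits at roughly (13.3, 6.7) before and (10.2, 6.4) after.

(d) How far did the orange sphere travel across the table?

3.3

From (9.8, 5.7) to (8.4, 2.7), the orange sphere covered √(1.4² + 3.0²) ≈ 3.3 units.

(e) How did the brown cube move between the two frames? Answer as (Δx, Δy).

(0.9, -1.0)

From the two frames, the brown cube sits at roughly (11.3, 6.3) before and (12.2, 5.3) after.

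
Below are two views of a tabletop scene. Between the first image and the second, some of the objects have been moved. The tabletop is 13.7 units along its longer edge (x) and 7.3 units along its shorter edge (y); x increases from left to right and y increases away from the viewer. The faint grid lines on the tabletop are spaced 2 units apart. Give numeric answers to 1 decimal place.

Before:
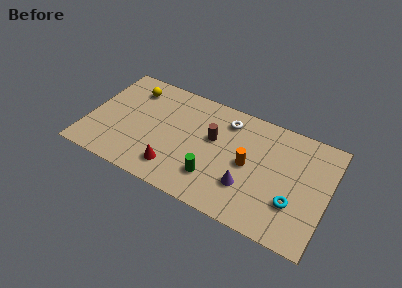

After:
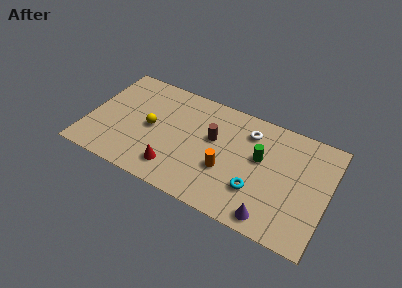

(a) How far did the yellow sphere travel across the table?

2.6

The yellow sphere was near (2.2, 5.8) before and (3.6, 3.6) after, so it travelled √(1.4² + 2.2²) ≈ 2.6 units.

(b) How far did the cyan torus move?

2.1

From (11.9, 2.3) to (9.8, 2.2), the cyan torus covered √(2.1² + 0.1²) ≈ 2.1 units.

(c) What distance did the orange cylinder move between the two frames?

1.5

From (9.2, 3.6) to (8.0, 2.7), the orange cylinder covered √(1.2² + 0.9²) ≈ 1.5 units.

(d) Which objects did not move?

the red cone and the brown cylinder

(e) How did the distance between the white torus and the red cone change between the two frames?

+0.6

They were about 5.1 units apart before and 5.7 after — 0.6 units further apart.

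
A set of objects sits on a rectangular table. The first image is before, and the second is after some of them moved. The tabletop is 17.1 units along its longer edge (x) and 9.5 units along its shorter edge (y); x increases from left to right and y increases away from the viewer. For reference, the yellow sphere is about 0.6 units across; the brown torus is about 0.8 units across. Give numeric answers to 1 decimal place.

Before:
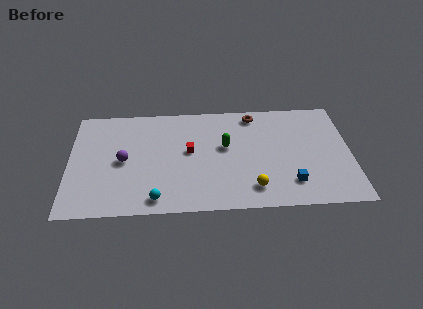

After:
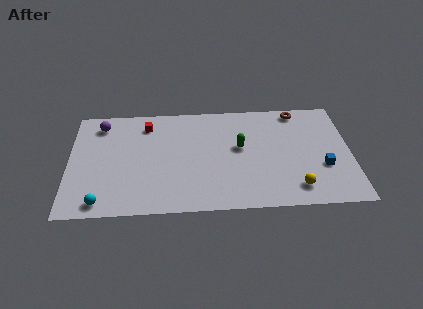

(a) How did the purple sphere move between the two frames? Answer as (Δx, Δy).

(-1.4, 3.3)

The purple sphere was at about (3.3, 4.6) and moved to about (1.9, 7.9).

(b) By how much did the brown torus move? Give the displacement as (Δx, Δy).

(2.7, 0.2)

The brown torus was at about (11.3, 8.3) and moved to about (14.0, 8.5).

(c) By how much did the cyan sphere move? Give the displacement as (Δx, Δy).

(-3.3, -0.1)

The cyan sphere started near (5.3, 1.2) and ended near (2.0, 1.1).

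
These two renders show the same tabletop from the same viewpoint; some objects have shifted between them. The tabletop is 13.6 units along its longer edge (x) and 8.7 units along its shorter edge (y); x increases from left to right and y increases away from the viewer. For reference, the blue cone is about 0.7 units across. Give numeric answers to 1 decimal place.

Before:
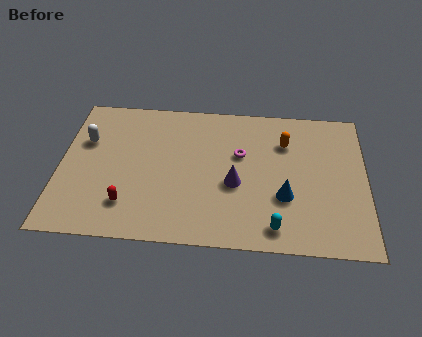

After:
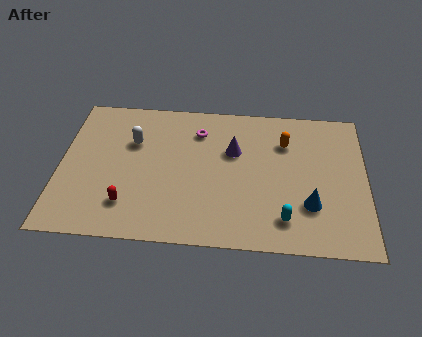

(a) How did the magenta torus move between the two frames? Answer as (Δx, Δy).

(-1.9, 1.3)

The magenta torus was at about (8.0, 5.4) and moved to about (6.1, 6.7).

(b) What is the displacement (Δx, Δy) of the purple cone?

(-0.1, 2.0)

The purple cone was at about (7.8, 3.6) and moved to about (7.7, 5.6).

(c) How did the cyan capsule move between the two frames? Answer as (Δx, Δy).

(0.4, 0.5)

The cyan capsule was at about (9.6, 1.2) and moved to about (10.0, 1.7).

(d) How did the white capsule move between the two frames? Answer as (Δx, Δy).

(2.1, 0.1)

From the two frames, the white capsule sits at roughly (1.1, 5.7) before and (3.2, 5.8) after.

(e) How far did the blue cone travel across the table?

1.2

From (10.0, 3.0) to (11.1, 2.6), the blue cone covered √(1.1² + 0.4²) ≈ 1.2 units.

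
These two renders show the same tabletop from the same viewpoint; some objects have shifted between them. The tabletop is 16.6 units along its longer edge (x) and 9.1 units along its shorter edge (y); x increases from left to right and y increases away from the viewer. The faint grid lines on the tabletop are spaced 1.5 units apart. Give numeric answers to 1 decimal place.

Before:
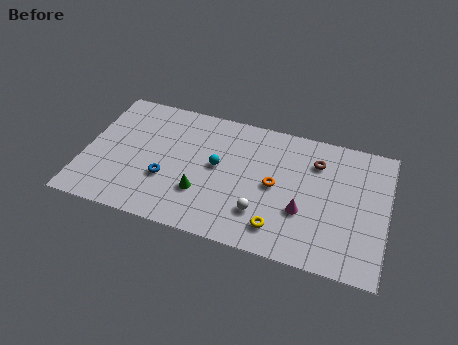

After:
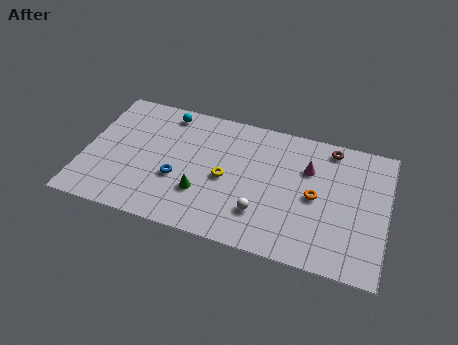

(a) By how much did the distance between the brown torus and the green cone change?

+1.3

Before: roughly 7.2 units apart; after: 8.5. That's 1.3 units further apart.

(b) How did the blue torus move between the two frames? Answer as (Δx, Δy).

(0.6, 0.2)

The blue torus started near (4.6, 3.2) and ended near (5.2, 3.4).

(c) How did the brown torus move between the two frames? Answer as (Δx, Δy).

(0.7, 1.2)

The brown torus was at about (12.6, 6.8) and moved to about (13.3, 8.0).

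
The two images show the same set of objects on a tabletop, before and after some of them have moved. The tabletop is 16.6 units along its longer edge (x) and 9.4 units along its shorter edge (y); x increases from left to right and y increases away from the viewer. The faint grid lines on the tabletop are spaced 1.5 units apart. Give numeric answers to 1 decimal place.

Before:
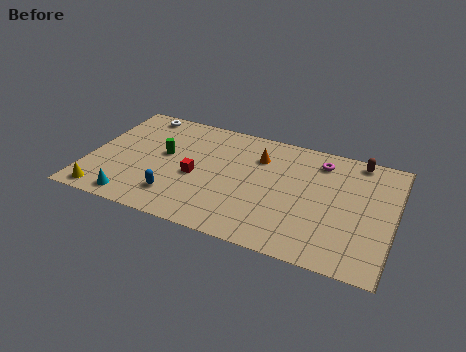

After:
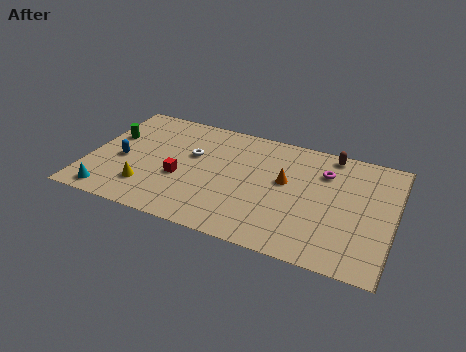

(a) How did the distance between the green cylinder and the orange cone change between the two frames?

+4.4

The distance was about 5.3 in the first image and 9.7 in the second, so they moved 4.4 units further apart.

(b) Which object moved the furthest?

the white torus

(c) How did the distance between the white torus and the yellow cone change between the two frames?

-3.4

They were about 7.5 units apart before and 4.1 after — 3.4 units closer together.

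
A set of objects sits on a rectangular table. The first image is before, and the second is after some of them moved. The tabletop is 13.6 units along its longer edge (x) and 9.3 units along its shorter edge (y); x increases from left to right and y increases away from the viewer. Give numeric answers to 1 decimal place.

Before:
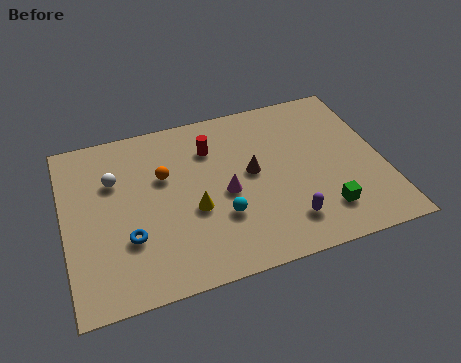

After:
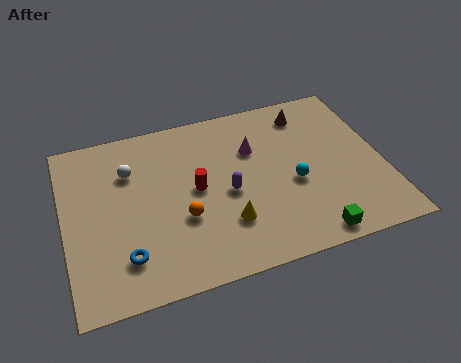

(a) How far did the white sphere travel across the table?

0.8

The white sphere was near (2.2, 6.3) before and (2.9, 6.6) after, so it travelled √(0.7² + 0.3²) ≈ 0.8 units.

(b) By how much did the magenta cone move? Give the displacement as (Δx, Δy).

(1.4, 2.1)

From the two frames, the magenta cone sits at roughly (6.8, 4.2) before and (8.2, 6.3) after.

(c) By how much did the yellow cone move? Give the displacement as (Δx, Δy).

(1.3, -1.1)

The yellow cone was at about (5.4, 3.7) and moved to about (6.7, 2.6).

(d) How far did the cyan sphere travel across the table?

3.3

The cyan sphere was near (6.5, 3.0) before and (9.7, 3.9) after, so it travelled √(3.2² + 0.9²) ≈ 3.3 units.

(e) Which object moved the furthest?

the brown cone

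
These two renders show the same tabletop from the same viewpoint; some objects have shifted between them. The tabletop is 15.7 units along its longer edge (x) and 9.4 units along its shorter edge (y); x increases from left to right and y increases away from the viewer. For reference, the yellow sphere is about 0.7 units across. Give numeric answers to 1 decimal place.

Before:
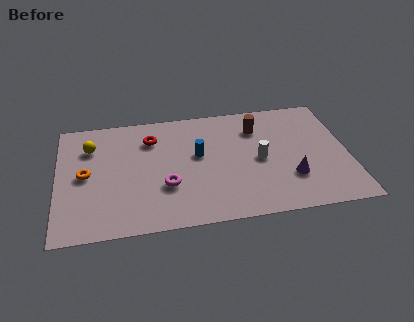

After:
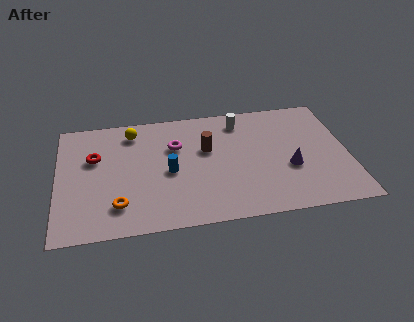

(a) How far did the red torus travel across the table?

3.3

The red torus moved from about (5.1, 7.1) to (2.0, 6.0), a distance of √(3.1² + 1.1²) ≈ 3.3.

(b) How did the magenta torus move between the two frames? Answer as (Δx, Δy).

(0.6, 3.1)

The magenta torus started near (5.8, 3.2) and ended near (6.4, 6.3).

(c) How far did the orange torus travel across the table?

3.1

The orange torus moved from about (1.5, 4.7) to (3.2, 2.1), a distance of √(1.7² + 2.6²) ≈ 3.1.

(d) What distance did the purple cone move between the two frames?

0.8

The purple cone moved from about (12.5, 2.8) to (12.5, 3.6), a distance of √(0.0² + 0.8²) ≈ 0.8.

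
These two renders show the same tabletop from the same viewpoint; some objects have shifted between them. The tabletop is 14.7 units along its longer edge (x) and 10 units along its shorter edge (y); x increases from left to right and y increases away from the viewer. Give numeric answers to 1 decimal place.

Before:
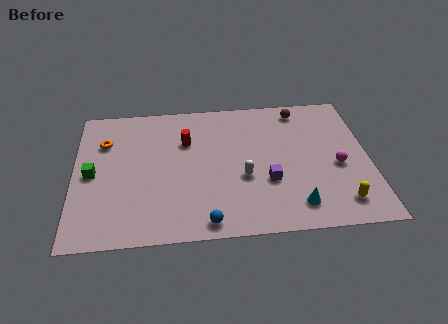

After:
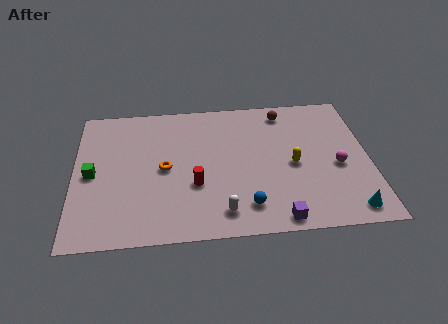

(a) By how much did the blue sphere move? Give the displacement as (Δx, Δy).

(2.0, 0.9)

The blue sphere started near (6.5, 1.0) and ended near (8.5, 1.9).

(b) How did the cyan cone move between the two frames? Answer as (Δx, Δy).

(2.6, -0.5)

From the two frames, the cyan cone sits at roughly (10.9, 1.7) before and (13.5, 1.2) after.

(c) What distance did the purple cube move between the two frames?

2.6

The purple cube was near (9.6, 3.5) before and (10.0, 0.9) after, so it travelled √(0.4² + 2.6²) ≈ 2.6 units.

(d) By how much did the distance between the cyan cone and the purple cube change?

+1.3

They were about 2.2 units apart before and 3.5 after — 1.3 units further apart.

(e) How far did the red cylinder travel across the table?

3.2

From (5.6, 6.8) to (6.0, 3.6), the red cylinder covered √(0.4² + 3.2²) ≈ 3.2 units.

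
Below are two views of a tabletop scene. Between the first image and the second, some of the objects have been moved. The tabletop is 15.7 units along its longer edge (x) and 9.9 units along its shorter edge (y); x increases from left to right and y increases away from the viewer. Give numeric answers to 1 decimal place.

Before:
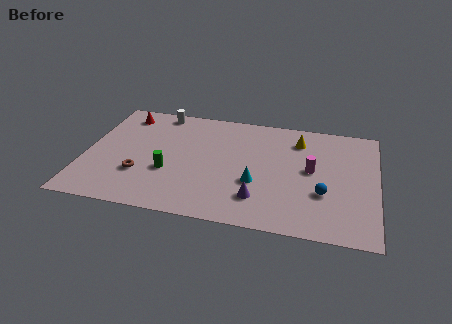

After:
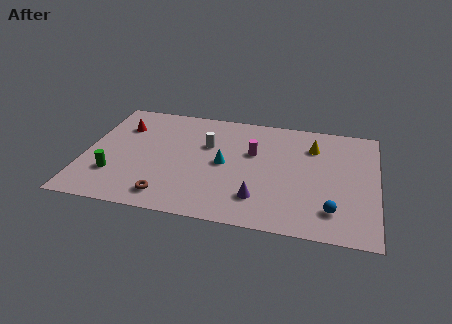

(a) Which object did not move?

the purple cone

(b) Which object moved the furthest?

the white cylinder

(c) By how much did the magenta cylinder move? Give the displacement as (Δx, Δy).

(-3.2, 0.9)

From the two frames, the magenta cylinder sits at roughly (12.2, 5.3) before and (9.0, 6.2) after.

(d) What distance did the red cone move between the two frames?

1.1

The red cone moved from about (1.8, 8.3) to (1.8, 7.2), a distance of √(0.0² + 1.1²) ≈ 1.1.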